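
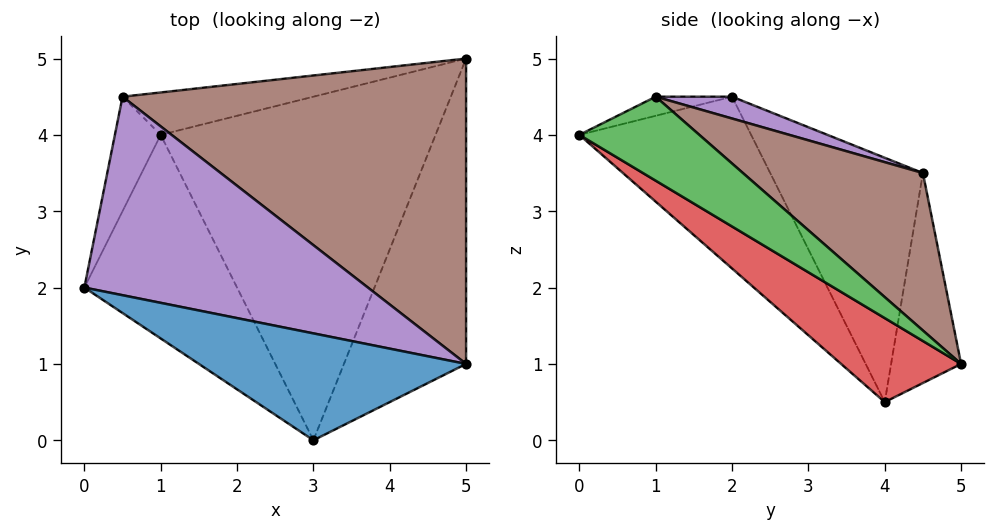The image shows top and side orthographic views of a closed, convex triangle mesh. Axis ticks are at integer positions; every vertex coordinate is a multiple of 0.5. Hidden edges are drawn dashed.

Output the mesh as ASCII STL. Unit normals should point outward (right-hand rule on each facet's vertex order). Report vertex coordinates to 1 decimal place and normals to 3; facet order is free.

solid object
 facet normal -0.067 -0.336 0.940
  outer loop
   vertex 3.0 0.0 4.0
   vertex 5.0 1.0 4.5
   vertex 0.0 2.0 4.5
  endloop
 endfacet
 facet normal -0.541 -0.691 -0.480
  outer loop
   vertex 3.0 0.0 4.0
   vertex 0.0 2.0 4.5
   vertex 1.0 4.0 0.5
  endloop
 endfacet
 facet normal 0.460 -0.585 -0.668
  outer loop
   vertex 3.0 0.0 4.0
   vertex 5.0 5.0 1.0
   vertex 5.0 1.0 4.5
  endloop
 endfacet
 facet normal 0.240 -0.568 -0.787
  outer loop
   vertex 3.0 0.0 4.0
   vertex 1.0 4.0 0.5
   vertex 5.0 5.0 1.0
  endloop
 endfacet
 facet normal 0.072 0.358 0.931
  outer loop
   vertex 0.5 4.5 3.5
   vertex 0.0 2.0 4.5
   vertex 5.0 1.0 4.5
  endloop
 endfacet
 facet normal 0.326 0.623 0.711
  outer loop
   vertex 0.5 4.5 3.5
   vertex 5.0 1.0 4.5
   vertex 5.0 5.0 1.0
  endloop
 endfacet
 facet normal -0.976 0.122 -0.183
  outer loop
   vertex 0.5 4.5 3.5
   vertex 1.0 4.0 0.5
   vertex 0.0 2.0 4.5
  endloop
 endfacet
 facet normal -0.215 0.957 -0.195
  outer loop
   vertex 0.5 4.5 3.5
   vertex 5.0 5.0 1.0
   vertex 1.0 4.0 0.5
  endloop
 endfacet
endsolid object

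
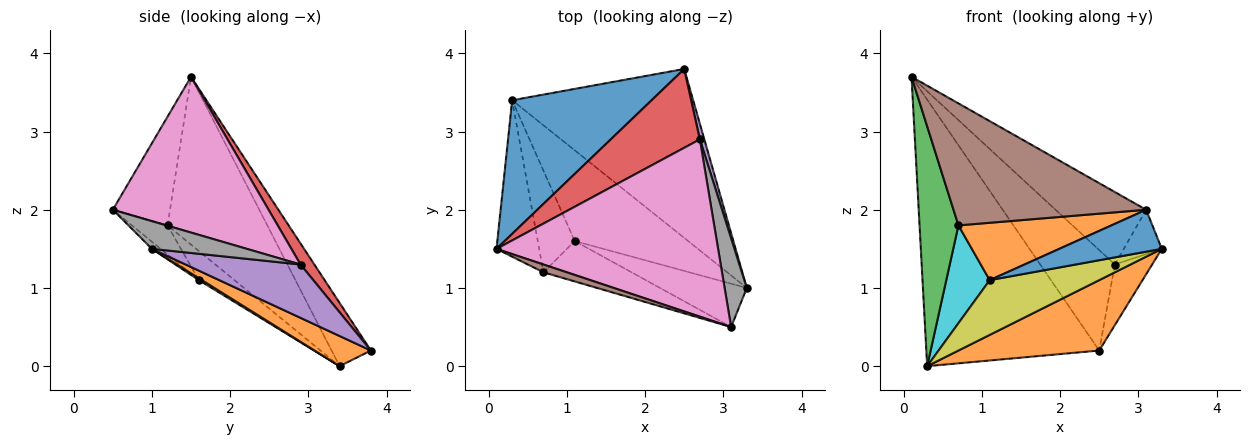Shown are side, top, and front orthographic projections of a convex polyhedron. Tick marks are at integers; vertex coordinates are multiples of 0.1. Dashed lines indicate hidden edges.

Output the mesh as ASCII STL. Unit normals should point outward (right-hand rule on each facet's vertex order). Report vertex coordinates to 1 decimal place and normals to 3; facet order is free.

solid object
 facet normal -0.199 0.876 0.439
  outer loop
   vertex 0.3 3.4 0.0
   vertex 0.1 1.5 3.7
   vertex 2.5 3.8 0.2
  endloop
 endfacet
 facet normal 0.152 -0.380 -0.912
  outer loop
   vertex 0.3 3.4 0.0
   vertex 2.5 3.8 0.2
   vertex 3.3 1.0 1.5
  endloop
 endfacet
 facet normal -0.907 -0.353 -0.230
  outer loop
   vertex 0.7 1.2 1.8
   vertex 0.1 1.5 3.7
   vertex 0.3 3.4 0.0
  endloop
 endfacet
 facet normal 0.145 0.779 0.611
  outer loop
   vertex 2.7 2.9 1.3
   vertex 2.5 3.8 0.2
   vertex 0.1 1.5 3.7
  endloop
 endfacet
 facet normal 0.948 0.308 0.079
  outer loop
   vertex 2.7 2.9 1.3
   vertex 3.3 1.0 1.5
   vertex 2.5 3.8 0.2
  endloop
 endfacet
 facet normal -0.284 -0.957 0.061
  outer loop
   vertex 3.1 0.5 2.0
   vertex 0.1 1.5 3.7
   vertex 0.7 1.2 1.8
  endloop
 endfacet
 facet normal 0.545 0.317 0.776
  outer loop
   vertex 3.1 0.5 2.0
   vertex 2.7 2.9 1.3
   vertex 0.1 1.5 3.7
  endloop
 endfacet
 facet normal 0.745 0.298 0.596
  outer loop
   vertex 3.1 0.5 2.0
   vertex 3.3 1.0 1.5
   vertex 2.7 2.9 1.3
  endloop
 endfacet
 facet normal 0.015 -0.517 -0.856
  outer loop
   vertex 1.1 1.6 1.1
   vertex 0.3 3.4 0.0
   vertex 3.3 1.0 1.5
  endloop
 endfacet
 facet normal -0.494 -0.603 -0.627
  outer loop
   vertex 1.1 1.6 1.1
   vertex 0.7 1.2 1.8
   vertex 0.3 3.4 0.0
  endloop
 endfacet
 facet normal -0.059 -0.694 -0.718
  outer loop
   vertex 1.1 1.6 1.1
   vertex 3.3 1.0 1.5
   vertex 3.1 0.5 2.0
  endloop
 endfacet
 facet normal -0.187 -0.803 -0.566
  outer loop
   vertex 1.1 1.6 1.1
   vertex 3.1 0.5 2.0
   vertex 0.7 1.2 1.8
  endloop
 endfacet
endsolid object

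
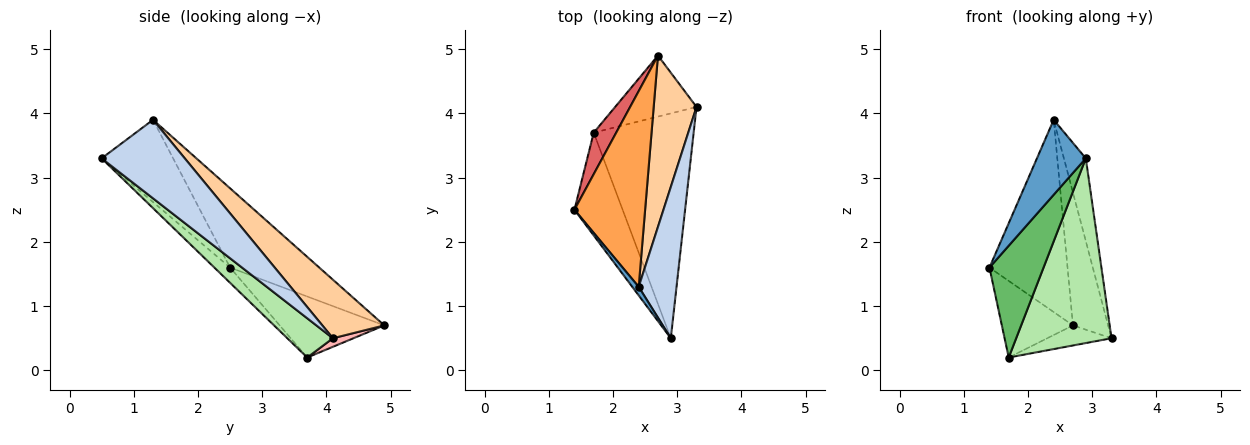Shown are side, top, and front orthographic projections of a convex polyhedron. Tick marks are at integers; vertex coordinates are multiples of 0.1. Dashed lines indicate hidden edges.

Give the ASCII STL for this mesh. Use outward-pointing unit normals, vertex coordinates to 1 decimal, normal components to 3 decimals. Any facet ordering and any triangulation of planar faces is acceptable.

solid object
 facet normal -0.824 -0.563 0.064
  outer loop
   vertex 2.4 1.3 3.9
   vertex 1.4 2.5 1.6
   vertex 2.9 0.5 3.3
  endloop
 endfacet
 facet normal 0.877 0.231 0.422
  outer loop
   vertex 2.4 1.3 3.9
   vertex 2.9 0.5 3.3
   vertex 3.3 4.1 0.5
  endloop
 endfacet
 facet normal -0.625 0.547 0.557
  outer loop
   vertex 2.7 4.9 0.7
   vertex 1.4 2.5 1.6
   vertex 2.4 1.3 3.9
  endloop
 endfacet
 facet normal 0.734 0.416 0.537
  outer loop
   vertex 2.7 4.9 0.7
   vertex 2.4 1.3 3.9
   vertex 3.3 4.1 0.5
  endloop
 endfacet
 facet normal -0.210 -0.720 -0.662
  outer loop
   vertex 1.7 3.7 0.2
   vertex 2.9 0.5 3.3
   vertex 1.4 2.5 1.6
  endloop
 endfacet
 facet normal 0.290 -0.607 -0.739
  outer loop
   vertex 1.7 3.7 0.2
   vertex 3.3 4.1 0.5
   vertex 2.9 0.5 3.3
  endloop
 endfacet
 facet normal -0.791 0.538 0.291
  outer loop
   vertex 1.7 3.7 0.2
   vertex 1.4 2.5 1.6
   vertex 2.7 4.9 0.7
  endloop
 endfacet
 facet normal 0.099 0.311 -0.945
  outer loop
   vertex 1.7 3.7 0.2
   vertex 2.7 4.9 0.7
   vertex 3.3 4.1 0.5
  endloop
 endfacet
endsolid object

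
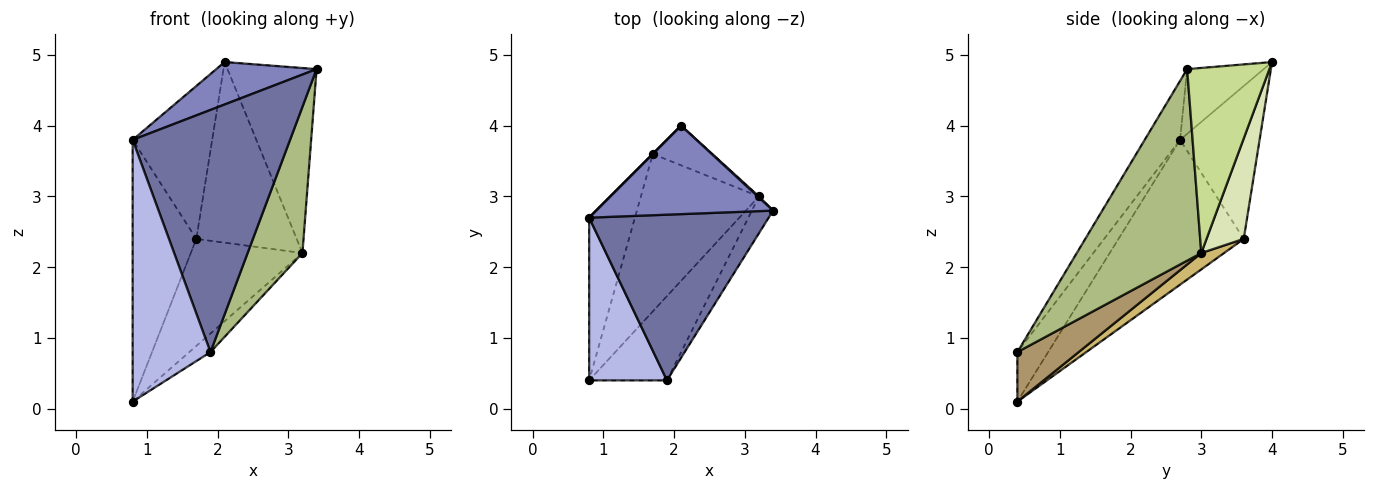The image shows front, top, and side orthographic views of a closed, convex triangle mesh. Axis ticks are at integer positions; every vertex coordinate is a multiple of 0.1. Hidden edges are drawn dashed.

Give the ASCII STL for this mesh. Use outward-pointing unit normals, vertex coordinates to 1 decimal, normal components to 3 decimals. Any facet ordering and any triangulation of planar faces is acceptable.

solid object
 facet normal -0.182 -0.811 0.555
  outer loop
   vertex 1.9 0.4 0.8
   vertex 3.4 2.8 4.8
   vertex 0.8 2.7 3.8
  endloop
 endfacet
 facet normal -0.313 -0.411 0.856
  outer loop
   vertex 2.1 4.0 4.9
   vertex 0.8 2.7 3.8
   vertex 3.4 2.8 4.8
  endloop
 endfacet
 facet normal -0.707 0.707 0.000
  outer loop
   vertex 1.7 3.6 2.4
   vertex 0.8 2.7 3.8
   vertex 2.1 4.0 4.9
  endloop
 endfacet
 facet normal -0.318 -0.805 0.500
  outer loop
   vertex 0.8 0.4 0.1
   vertex 1.9 0.4 0.8
   vertex 0.8 2.7 3.8
  endloop
 endfacet
 facet normal -0.858 0.436 -0.271
  outer loop
   vertex 0.8 0.4 0.1
   vertex 0.8 2.7 3.8
   vertex 1.7 3.6 2.4
  endloop
 endfacet
 facet normal 0.911 -0.401 -0.101
  outer loop
   vertex 3.2 3.0 2.2
   vertex 3.4 2.8 4.8
   vertex 1.9 0.4 0.8
  endloop
 endfacet
 facet normal 0.678 0.735 0.004
  outer loop
   vertex 3.2 3.0 2.2
   vertex 2.1 4.0 4.9
   vertex 3.4 2.8 4.8
  endloop
 endfacet
 facet normal 0.341 0.918 -0.201
  outer loop
   vertex 3.2 3.0 2.2
   vertex 1.7 3.6 2.4
   vertex 2.1 4.0 4.9
  endloop
 endfacet
 facet normal 0.528 0.183 -0.829
  outer loop
   vertex 3.2 3.0 2.2
   vertex 1.9 0.4 0.8
   vertex 0.8 0.4 0.1
  endloop
 endfacet
 facet normal 0.114 0.559 -0.822
  outer loop
   vertex 3.2 3.0 2.2
   vertex 0.8 0.4 0.1
   vertex 1.7 3.6 2.4
  endloop
 endfacet
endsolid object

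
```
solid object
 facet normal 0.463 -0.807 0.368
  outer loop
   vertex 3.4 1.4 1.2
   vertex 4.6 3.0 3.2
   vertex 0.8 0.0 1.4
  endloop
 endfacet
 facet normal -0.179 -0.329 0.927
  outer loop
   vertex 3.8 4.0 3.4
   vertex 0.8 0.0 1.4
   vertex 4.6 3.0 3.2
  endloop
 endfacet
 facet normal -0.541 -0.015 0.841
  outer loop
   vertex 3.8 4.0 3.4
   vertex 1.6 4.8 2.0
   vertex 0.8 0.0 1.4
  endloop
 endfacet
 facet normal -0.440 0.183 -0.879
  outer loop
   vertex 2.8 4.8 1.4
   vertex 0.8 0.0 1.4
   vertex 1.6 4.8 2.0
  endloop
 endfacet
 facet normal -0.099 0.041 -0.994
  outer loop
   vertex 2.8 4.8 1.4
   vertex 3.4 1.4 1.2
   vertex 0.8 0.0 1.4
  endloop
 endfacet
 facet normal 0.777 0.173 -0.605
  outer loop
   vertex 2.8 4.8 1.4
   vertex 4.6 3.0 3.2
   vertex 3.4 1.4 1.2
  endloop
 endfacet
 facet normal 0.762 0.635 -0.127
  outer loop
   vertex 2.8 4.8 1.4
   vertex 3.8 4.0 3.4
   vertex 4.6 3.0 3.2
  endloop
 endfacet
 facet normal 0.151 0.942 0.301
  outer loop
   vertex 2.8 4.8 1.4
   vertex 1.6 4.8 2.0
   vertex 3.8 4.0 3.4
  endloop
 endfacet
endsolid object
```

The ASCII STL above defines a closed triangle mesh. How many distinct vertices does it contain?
6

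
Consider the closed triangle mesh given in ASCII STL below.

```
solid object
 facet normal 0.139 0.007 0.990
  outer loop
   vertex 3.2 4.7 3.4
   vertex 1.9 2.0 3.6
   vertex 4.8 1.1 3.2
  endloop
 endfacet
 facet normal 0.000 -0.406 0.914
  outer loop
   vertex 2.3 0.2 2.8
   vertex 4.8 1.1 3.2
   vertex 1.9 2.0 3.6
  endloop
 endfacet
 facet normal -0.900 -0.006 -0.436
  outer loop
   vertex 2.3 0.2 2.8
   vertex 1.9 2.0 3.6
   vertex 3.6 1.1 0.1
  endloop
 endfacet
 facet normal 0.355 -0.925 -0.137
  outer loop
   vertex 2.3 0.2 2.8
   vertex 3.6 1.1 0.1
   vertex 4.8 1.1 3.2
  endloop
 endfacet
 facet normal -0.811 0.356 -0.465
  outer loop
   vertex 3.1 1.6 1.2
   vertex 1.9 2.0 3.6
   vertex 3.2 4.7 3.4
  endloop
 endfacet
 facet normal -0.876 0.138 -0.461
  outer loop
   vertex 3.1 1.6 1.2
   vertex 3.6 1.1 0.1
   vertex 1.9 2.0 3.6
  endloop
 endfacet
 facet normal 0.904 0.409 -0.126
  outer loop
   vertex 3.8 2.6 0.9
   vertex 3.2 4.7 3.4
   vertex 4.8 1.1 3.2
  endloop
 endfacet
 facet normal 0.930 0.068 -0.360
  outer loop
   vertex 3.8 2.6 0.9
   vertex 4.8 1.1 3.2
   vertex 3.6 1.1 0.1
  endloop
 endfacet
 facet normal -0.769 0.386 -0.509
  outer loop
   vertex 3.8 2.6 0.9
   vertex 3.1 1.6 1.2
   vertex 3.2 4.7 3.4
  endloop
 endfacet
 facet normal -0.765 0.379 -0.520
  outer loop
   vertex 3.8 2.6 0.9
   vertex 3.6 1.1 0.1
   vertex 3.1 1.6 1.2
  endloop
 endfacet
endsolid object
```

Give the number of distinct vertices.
7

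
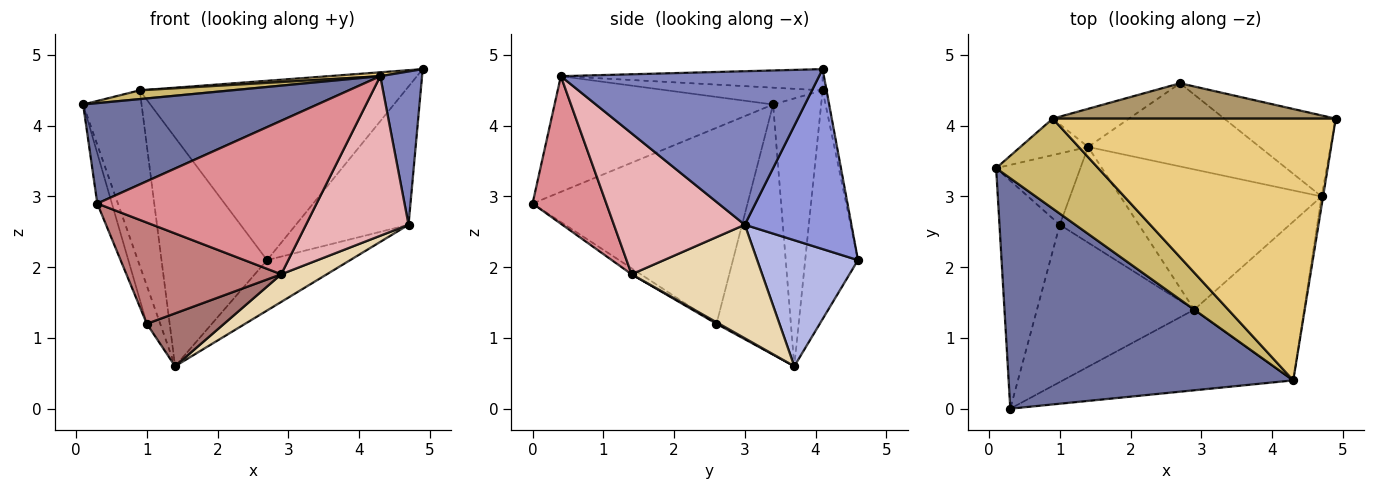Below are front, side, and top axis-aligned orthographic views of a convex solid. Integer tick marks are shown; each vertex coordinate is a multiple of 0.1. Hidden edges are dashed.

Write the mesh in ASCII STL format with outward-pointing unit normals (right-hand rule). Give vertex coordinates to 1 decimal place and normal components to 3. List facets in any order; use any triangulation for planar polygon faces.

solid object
 facet normal -0.349 -0.374 0.859
  outer loop
   vertex 4.3 0.4 4.7
   vertex 0.1 3.4 4.3
   vertex 0.3 0.0 2.9
  endloop
 endfacet
 facet normal 0.987 -0.160 -0.010
  outer loop
   vertex 4.3 0.4 4.7
   vertex 4.7 3.0 2.6
   vertex 4.9 4.1 4.8
  endloop
 endfacet
 facet normal 0.633 0.668 -0.392
  outer loop
   vertex 2.7 4.6 2.1
   vertex 4.9 4.1 4.8
   vertex 4.7 3.0 2.6
  endloop
 endfacet
 facet normal 0.532 0.439 -0.724
  outer loop
   vertex 2.7 4.6 2.1
   vertex 4.7 3.0 2.6
   vertex 1.4 3.7 0.6
  endloop
 endfacet
 facet normal -0.954 0.065 -0.294
  outer loop
   vertex 1.0 2.6 1.2
   vertex 0.3 0.0 2.9
   vertex 0.1 3.4 4.3
  endloop
 endfacet
 facet normal -0.934 0.168 -0.315
  outer loop
   vertex 1.0 2.6 1.2
   vertex 0.1 3.4 4.3
   vertex 1.4 3.7 0.6
  endloop
 endfacet
 facet normal -0.627 0.762 -0.159
  outer loop
   vertex 0.9 4.1 4.5
   vertex 1.4 3.7 0.6
   vertex 0.1 3.4 4.3
  endloop
 endfacet
 facet normal -0.442 0.885 -0.147
  outer loop
   vertex 0.9 4.1 4.5
   vertex 2.7 4.6 2.1
   vertex 1.4 3.7 0.6
  endloop
 endfacet
 facet normal -0.015 0.981 0.193
  outer loop
   vertex 0.9 4.1 4.5
   vertex 4.9 4.1 4.8
   vertex 2.7 4.6 2.1
  endloop
 endfacet
 facet normal -0.162 -0.096 0.982
  outer loop
   vertex 0.9 4.1 4.5
   vertex 0.1 3.4 4.3
   vertex 4.3 0.4 4.7
  endloop
 endfacet
 facet normal -0.075 -0.015 0.997
  outer loop
   vertex 0.9 4.1 4.5
   vertex 4.3 0.4 4.7
   vertex 4.9 4.1 4.8
  endloop
 endfacet
 facet normal 0.484 -0.169 -0.858
  outer loop
   vertex 2.9 1.4 1.9
   vertex 1.4 3.7 0.6
   vertex 4.7 3.0 2.6
  endloop
 endfacet
 facet normal 0.017 -0.484 -0.875
  outer loop
   vertex 2.9 1.4 1.9
   vertex 1.0 2.6 1.2
   vertex 1.4 3.7 0.6
  endloop
 endfacet
 facet normal -0.032 -0.541 -0.840
  outer loop
   vertex 2.9 1.4 1.9
   vertex 0.3 0.0 2.9
   vertex 1.0 2.6 1.2
  endloop
 endfacet
 facet normal 0.285 -0.848 -0.446
  outer loop
   vertex 2.9 1.4 1.9
   vertex 4.3 0.4 4.7
   vertex 0.3 0.0 2.9
  endloop
 endfacet
 facet normal 0.671 -0.526 -0.523
  outer loop
   vertex 2.9 1.4 1.9
   vertex 4.7 3.0 2.6
   vertex 4.3 0.4 4.7
  endloop
 endfacet
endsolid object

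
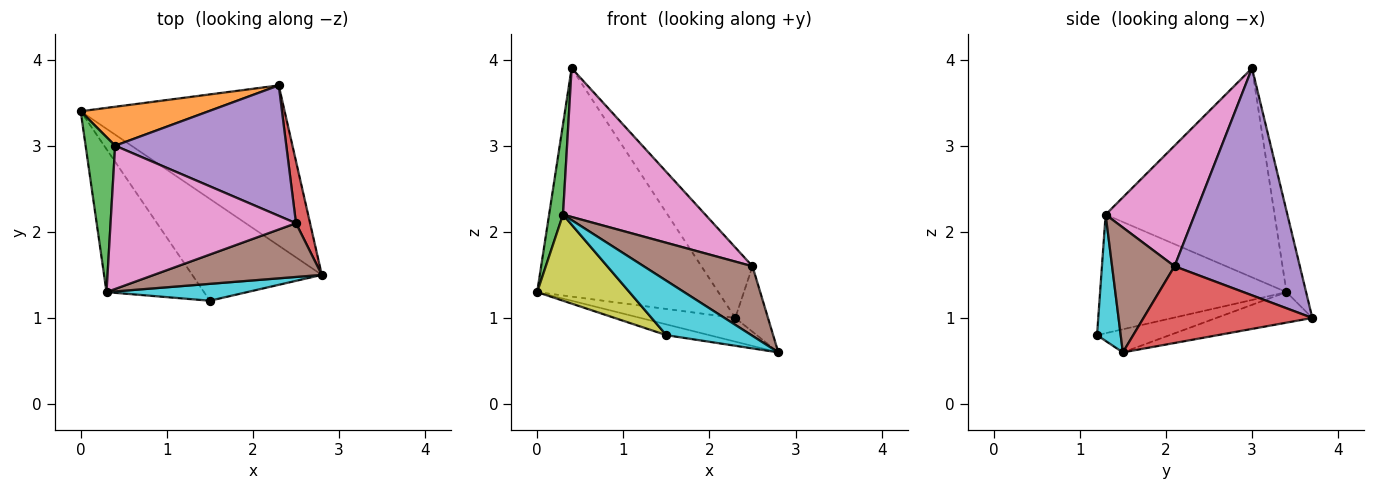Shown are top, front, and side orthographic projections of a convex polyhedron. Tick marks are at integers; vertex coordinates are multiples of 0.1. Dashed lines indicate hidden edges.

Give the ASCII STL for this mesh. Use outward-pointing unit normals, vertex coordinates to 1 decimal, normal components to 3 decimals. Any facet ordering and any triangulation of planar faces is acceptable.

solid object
 facet normal -0.147 0.145 -0.979
  outer loop
   vertex 2.3 3.7 1.0
   vertex 2.8 1.5 0.6
   vertex 0.0 3.4 1.3
  endloop
 endfacet
 facet normal -0.106 0.980 0.167
  outer loop
   vertex 0.4 3.0 3.9
   vertex 2.3 3.7 1.0
   vertex 0.0 3.4 1.3
  endloop
 endfacet
 facet normal -0.987 -0.081 0.139
  outer loop
   vertex 0.3 1.3 2.2
   vertex 0.4 3.0 3.9
   vertex 0.0 3.4 1.3
  endloop
 endfacet
 facet normal 0.966 0.187 0.177
  outer loop
   vertex 2.5 2.1 1.6
   vertex 2.8 1.5 0.6
   vertex 2.3 3.7 1.0
  endloop
 endfacet
 facet normal 0.759 0.310 0.572
  outer loop
   vertex 2.5 2.1 1.6
   vertex 2.3 3.7 1.0
   vertex 0.4 3.0 3.9
  endloop
 endfacet
 facet normal 0.414 -0.721 0.556
  outer loop
   vertex 2.5 2.1 1.6
   vertex 0.3 1.3 2.2
   vertex 2.8 1.5 0.6
  endloop
 endfacet
 facet normal 0.411 -0.657 0.632
  outer loop
   vertex 2.5 2.1 1.6
   vertex 0.4 3.0 3.9
   vertex 0.3 1.3 2.2
  endloop
 endfacet
 facet normal -0.175 0.104 -0.979
  outer loop
   vertex 1.5 1.2 0.8
   vertex 0.0 3.4 1.3
   vertex 2.8 1.5 0.6
  endloop
 endfacet
 facet normal -0.722 -0.357 -0.593
  outer loop
   vertex 1.5 1.2 0.8
   vertex 0.3 1.3 2.2
   vertex 0.0 3.4 1.3
  endloop
 endfacet
 facet normal 0.257 -0.923 0.286
  outer loop
   vertex 1.5 1.2 0.8
   vertex 2.8 1.5 0.6
   vertex 0.3 1.3 2.2
  endloop
 endfacet
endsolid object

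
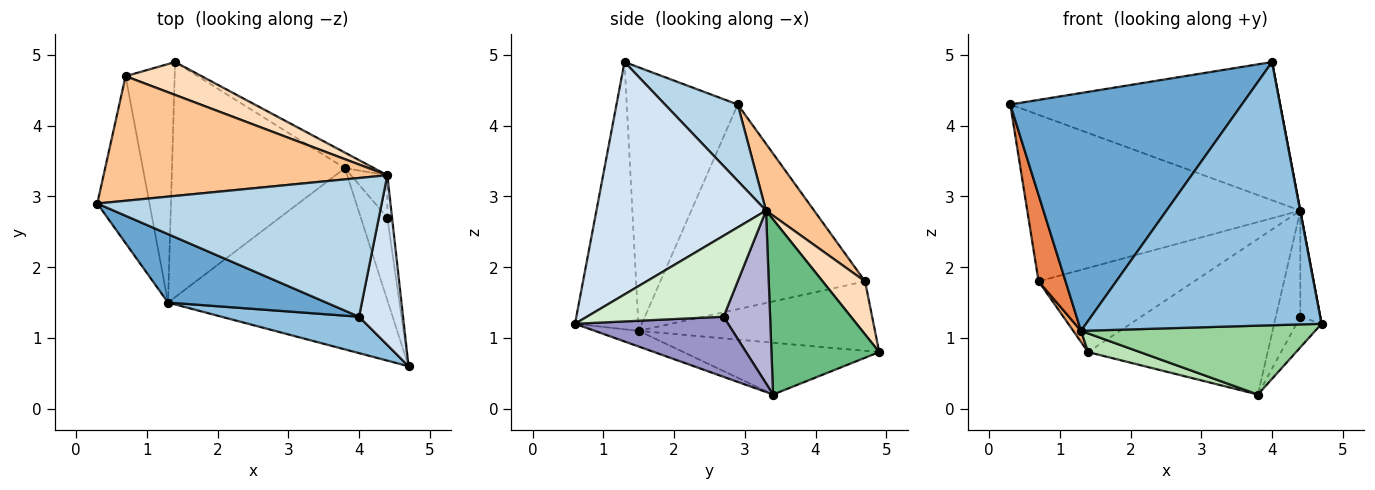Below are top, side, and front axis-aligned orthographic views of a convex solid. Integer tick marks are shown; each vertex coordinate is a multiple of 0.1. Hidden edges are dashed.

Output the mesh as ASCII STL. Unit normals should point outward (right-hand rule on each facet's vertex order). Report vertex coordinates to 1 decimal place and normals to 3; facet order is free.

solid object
 facet normal -0.418 -0.873 0.251
  outer loop
   vertex 1.3 1.5 1.1
   vertex 4.0 1.3 4.9
   vertex 0.3 2.9 4.3
  endloop
 endfacet
 facet normal -0.257 -0.957 0.132
  outer loop
   vertex 1.3 1.5 1.1
   vertex 4.7 0.6 1.2
   vertex 4.0 1.3 4.9
  endloop
 endfacet
 facet normal 0.187 0.693 0.696
  outer loop
   vertex 4.4 3.3 2.8
   vertex 0.3 2.9 4.3
   vertex 4.0 1.3 4.9
  endloop
 endfacet
 facet normal 0.983 -0.001 0.186
  outer loop
   vertex 4.4 3.3 2.8
   vertex 4.0 1.3 4.9
   vertex 4.7 0.6 1.2
  endloop
 endfacet
 facet normal -0.961 -0.127 -0.245
  outer loop
   vertex 0.7 4.7 1.8
   vertex 1.3 1.5 1.1
   vertex 0.3 2.9 4.3
  endloop
 endfacet
 facet normal -0.816 -0.027 -0.577
  outer loop
   vertex 0.7 4.7 1.8
   vertex 1.4 4.9 0.8
   vertex 1.3 1.5 1.1
  endloop
 endfacet
 facet normal 0.140 0.793 0.593
  outer loop
   vertex 0.7 4.7 1.8
   vertex 0.3 2.9 4.3
   vertex 4.4 3.3 2.8
  endloop
 endfacet
 facet normal 0.246 0.903 0.353
  outer loop
   vertex 0.7 4.7 1.8
   vertex 4.4 3.3 2.8
   vertex 1.4 4.9 0.8
  endloop
 endfacet
 facet normal 0.513 0.854 -0.085
  outer loop
   vertex 3.8 3.4 0.2
   vertex 1.4 4.9 0.8
   vertex 4.4 3.3 2.8
  endloop
 endfacet
 facet normal -0.066 -0.354 -0.933
  outer loop
   vertex 3.8 3.4 0.2
   vertex 4.7 0.6 1.2
   vertex 1.3 1.5 1.1
  endloop
 endfacet
 facet normal -0.286 -0.076 -0.955
  outer loop
   vertex 3.8 3.4 0.2
   vertex 1.3 1.5 1.1
   vertex 1.4 4.9 0.8
  endloop
 endfacet
 facet normal 0.988 0.144 -0.058
  outer loop
   vertex 4.4 2.7 1.3
   vertex 4.4 3.3 2.8
   vertex 4.7 0.6 1.2
  endloop
 endfacet
 facet normal 0.905 0.148 -0.399
  outer loop
   vertex 4.4 2.7 1.3
   vertex 4.7 0.6 1.2
   vertex 3.8 3.4 0.2
  endloop
 endfacet
 facet normal 0.870 0.458 -0.183
  outer loop
   vertex 4.4 2.7 1.3
   vertex 3.8 3.4 0.2
   vertex 4.4 3.3 2.8
  endloop
 endfacet
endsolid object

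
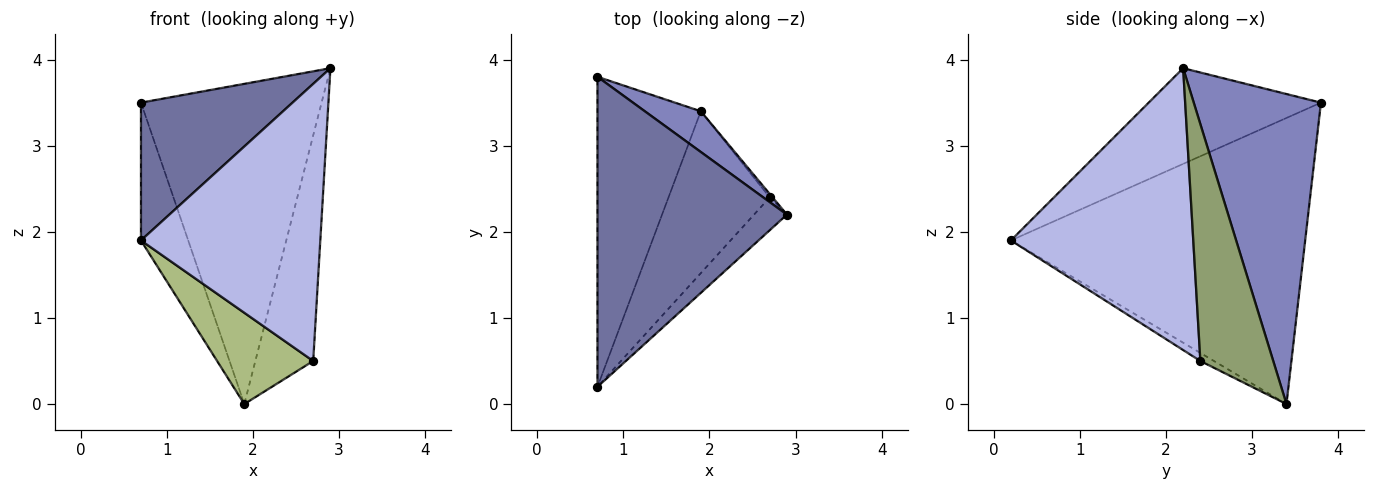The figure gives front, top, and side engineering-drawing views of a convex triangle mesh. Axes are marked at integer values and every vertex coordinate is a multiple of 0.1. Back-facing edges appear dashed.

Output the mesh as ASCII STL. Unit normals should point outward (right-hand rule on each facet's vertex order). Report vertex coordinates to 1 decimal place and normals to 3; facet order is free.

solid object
 facet normal -0.419 -0.369 0.830
  outer loop
   vertex 0.7 0.2 1.9
   vertex 2.9 2.2 3.9
   vertex 0.7 3.8 3.5
  endloop
 endfacet
 facet normal 0.573 0.813 0.103
  outer loop
   vertex 1.9 3.4 0.0
   vertex 0.7 3.8 3.5
   vertex 2.9 2.2 3.9
  endloop
 endfacet
 facet normal -0.930 0.149 -0.336
  outer loop
   vertex 1.9 3.4 0.0
   vertex 0.7 0.2 1.9
   vertex 0.7 3.8 3.5
  endloop
 endfacet
 facet normal 0.711 -0.699 -0.083
  outer loop
   vertex 2.7 2.4 0.5
   vertex 2.9 2.2 3.9
   vertex 0.7 0.2 1.9
  endloop
 endfacet
 facet normal 0.783 0.622 -0.009
  outer loop
   vertex 2.7 2.4 0.5
   vertex 1.9 3.4 0.0
   vertex 2.9 2.2 3.9
  endloop
 endfacet
 facet normal -0.069 -0.490 -0.869
  outer loop
   vertex 2.7 2.4 0.5
   vertex 0.7 0.2 1.9
   vertex 1.9 3.4 0.0
  endloop
 endfacet
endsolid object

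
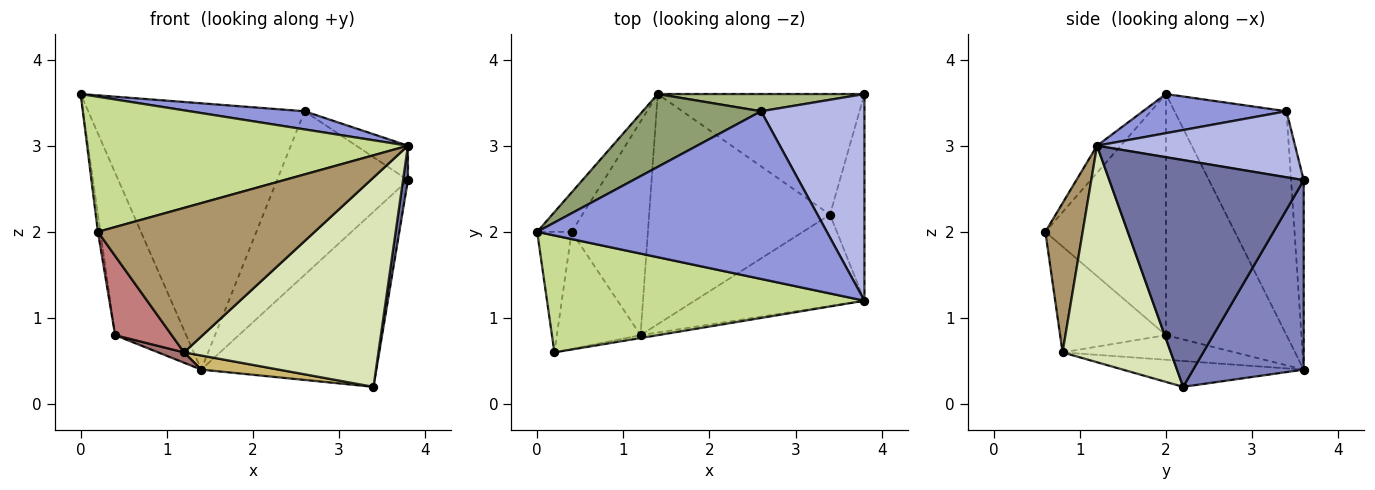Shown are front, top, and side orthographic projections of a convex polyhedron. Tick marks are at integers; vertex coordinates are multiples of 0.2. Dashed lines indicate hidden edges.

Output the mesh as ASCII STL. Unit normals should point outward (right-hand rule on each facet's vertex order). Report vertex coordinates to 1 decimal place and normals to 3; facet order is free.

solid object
 facet normal 0.988 -0.025 -0.150
  outer loop
   vertex 3.4 2.2 0.2
   vertex 3.8 3.6 2.6
   vertex 3.8 1.2 3.0
  endloop
 endfacet
 facet normal 0.461 0.731 -0.503
  outer loop
   vertex 1.4 3.6 0.4
   vertex 3.8 3.6 2.6
   vertex 3.4 2.2 0.2
  endloop
 endfacet
 facet normal 0.133 -0.107 0.985
  outer loop
   vertex 2.6 3.4 3.4
   vertex 0.0 2.0 3.6
   vertex 3.8 1.2 3.0
  endloop
 endfacet
 facet normal 0.533 0.139 0.835
  outer loop
   vertex 2.6 3.4 3.4
   vertex 3.8 1.2 3.0
   vertex 3.8 3.6 2.6
  endloop
 endfacet
 facet normal -0.447 0.863 0.236
  outer loop
   vertex 2.6 3.4 3.4
   vertex 1.4 3.6 0.4
   vertex 0.0 2.0 3.6
  endloop
 endfacet
 facet normal -0.096 0.990 0.104
  outer loop
   vertex 2.6 3.4 3.4
   vertex 3.8 3.6 2.6
   vertex 1.4 3.6 0.4
  endloop
 endfacet
 facet normal -0.056 -0.755 0.654
  outer loop
   vertex 0.2 0.6 2.0
   vertex 3.8 1.2 3.0
   vertex 0.0 2.0 3.6
  endloop
 endfacet
 facet normal 0.455 -0.816 -0.356
  outer loop
   vertex 1.2 0.8 0.6
   vertex 3.4 2.2 0.2
   vertex 3.8 1.2 3.0
  endloop
 endfacet
 facet normal 0.170 -0.985 -0.020
  outer loop
   vertex 1.2 0.8 0.6
   vertex 3.8 1.2 3.0
   vertex 0.2 0.6 2.0
  endloop
 endfacet
 facet normal -0.141 -0.060 -0.988
  outer loop
   vertex 1.2 0.8 0.6
   vertex 1.4 3.6 0.4
   vertex 3.4 2.2 0.2
  endloop
 endfacet
 facet normal -0.855 0.504 -0.122
  outer loop
   vertex 0.4 2.0 0.8
   vertex 0.0 2.0 3.6
   vertex 1.4 3.6 0.4
  endloop
 endfacet
 facet normal -0.990 0.020 -0.141
  outer loop
   vertex 0.4 2.0 0.8
   vertex 0.2 0.6 2.0
   vertex 0.0 2.0 3.6
  endloop
 endfacet
 facet normal -0.307 -0.046 -0.951
  outer loop
   vertex 0.4 2.0 0.8
   vertex 1.4 3.6 0.4
   vertex 1.2 0.8 0.6
  endloop
 endfacet
 facet normal -0.723 -0.387 -0.572
  outer loop
   vertex 0.4 2.0 0.8
   vertex 1.2 0.8 0.6
   vertex 0.2 0.6 2.0
  endloop
 endfacet
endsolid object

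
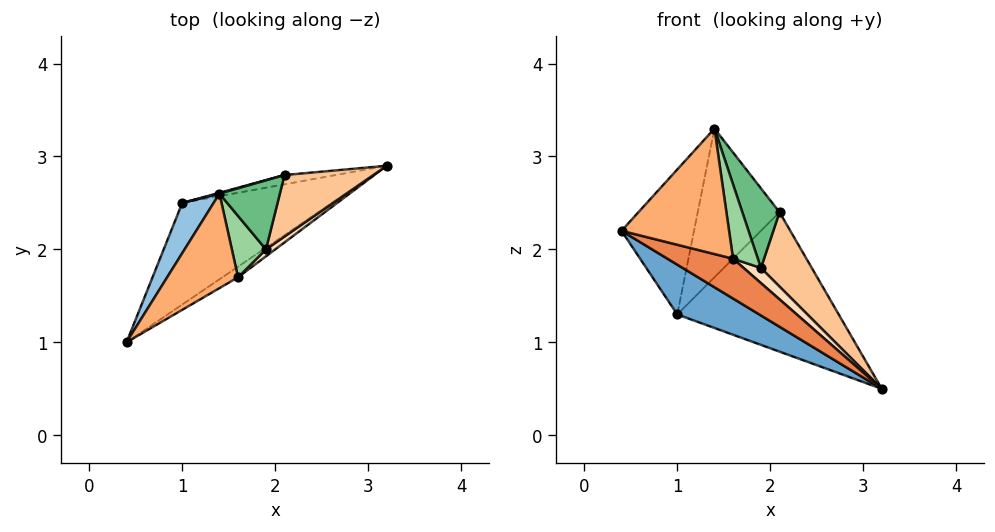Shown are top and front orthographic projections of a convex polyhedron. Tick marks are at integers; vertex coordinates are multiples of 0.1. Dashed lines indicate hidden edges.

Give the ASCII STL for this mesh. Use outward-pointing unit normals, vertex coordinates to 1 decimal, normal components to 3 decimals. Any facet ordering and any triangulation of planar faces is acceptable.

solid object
 facet normal -0.239 -0.427 -0.872
  outer loop
   vertex 1.0 2.5 1.3
   vertex 3.2 2.9 0.5
   vertex 0.4 1.0 2.2
  endloop
 endfacet
 facet normal -0.882 0.445 0.154
  outer loop
   vertex 1.0 2.5 1.3
   vertex 0.4 1.0 2.2
   vertex 1.4 2.6 3.3
  endloop
 endfacet
 facet normal -0.201 0.977 -0.065
  outer loop
   vertex 1.0 2.5 1.3
   vertex 2.1 2.8 2.4
   vertex 3.2 2.9 0.5
  endloop
 endfacet
 facet normal -0.268 0.963 0.005
  outer loop
   vertex 1.0 2.5 1.3
   vertex 1.4 2.6 3.3
   vertex 2.1 2.8 2.4
  endloop
 endfacet
 facet normal 0.447 -0.864 -0.231
  outer loop
   vertex 1.6 1.7 1.9
   vertex 0.4 1.0 2.2
   vertex 3.2 2.9 0.5
  endloop
 endfacet
 facet normal 0.525 -0.680 0.512
  outer loop
   vertex 1.6 1.7 1.9
   vertex 1.4 2.6 3.3
   vertex 0.4 1.0 2.2
  endloop
 endfacet
 facet normal 0.760 -0.501 0.414
  outer loop
   vertex 1.9 2.0 1.8
   vertex 3.2 2.9 0.5
   vertex 2.1 2.8 2.4
  endloop
 endfacet
 facet normal 0.723 -0.627 0.289
  outer loop
   vertex 1.9 2.0 1.8
   vertex 1.6 1.7 1.9
   vertex 3.2 2.9 0.5
  endloop
 endfacet
 facet normal 0.727 -0.519 0.450
  outer loop
   vertex 1.9 2.0 1.8
   vertex 2.1 2.8 2.4
   vertex 1.4 2.6 3.3
  endloop
 endfacet
 facet normal 0.701 -0.550 0.454
  outer loop
   vertex 1.9 2.0 1.8
   vertex 1.4 2.6 3.3
   vertex 1.6 1.7 1.9
  endloop
 endfacet
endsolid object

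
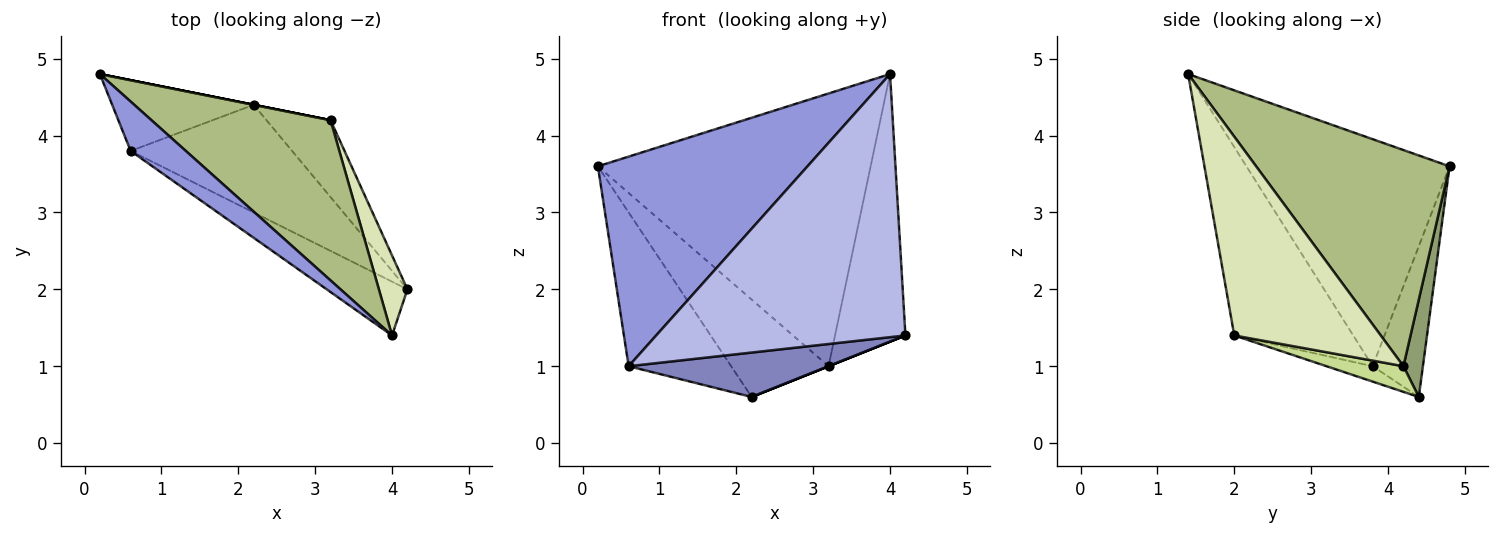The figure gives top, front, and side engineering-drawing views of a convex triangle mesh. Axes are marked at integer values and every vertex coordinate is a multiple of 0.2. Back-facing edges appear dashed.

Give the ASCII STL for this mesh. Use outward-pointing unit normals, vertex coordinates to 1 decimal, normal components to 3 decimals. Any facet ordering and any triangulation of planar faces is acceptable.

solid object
 facet normal -0.407 0.830 -0.382
  outer loop
   vertex 0.6 3.8 1.0
   vertex 0.2 4.8 3.6
   vertex 2.2 4.4 0.6
  endloop
 endfacet
 facet normal -0.088 -0.380 -0.921
  outer loop
   vertex 0.6 3.8 1.0
   vertex 2.2 4.4 0.6
   vertex 4.2 2.0 1.4
  endloop
 endfacet
 facet normal -0.686 -0.708 0.167
  outer loop
   vertex 0.6 3.8 1.0
   vertex 4.0 1.4 4.8
   vertex 0.2 4.8 3.6
  endloop
 endfacet
 facet normal -0.424 -0.887 -0.182
  outer loop
   vertex 0.6 3.8 1.0
   vertex 4.2 2.0 1.4
   vertex 4.0 1.4 4.8
  endloop
 endfacet
 facet normal 0.196 0.981 0.000
  outer loop
   vertex 3.2 4.2 1.0
   vertex 2.2 4.4 0.6
   vertex 0.2 4.8 3.6
  endloop
 endfacet
 facet normal 0.522 0.736 0.432
  outer loop
   vertex 3.2 4.2 1.0
   vertex 0.2 4.8 3.6
   vertex 4.0 1.4 4.8
  endloop
 endfacet
 facet normal 0.371 0.000 -0.928
  outer loop
   vertex 3.2 4.2 1.0
   vertex 4.2 2.0 1.4
   vertex 2.2 4.4 0.6
  endloop
 endfacet
 facet normal 0.894 0.430 0.128
  outer loop
   vertex 3.2 4.2 1.0
   vertex 4.0 1.4 4.8
   vertex 4.2 2.0 1.4
  endloop
 endfacet
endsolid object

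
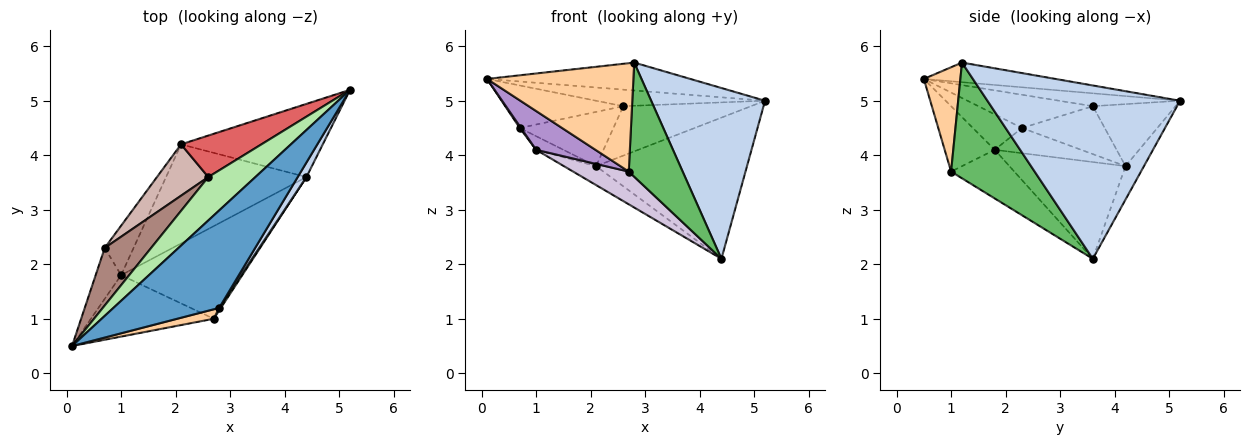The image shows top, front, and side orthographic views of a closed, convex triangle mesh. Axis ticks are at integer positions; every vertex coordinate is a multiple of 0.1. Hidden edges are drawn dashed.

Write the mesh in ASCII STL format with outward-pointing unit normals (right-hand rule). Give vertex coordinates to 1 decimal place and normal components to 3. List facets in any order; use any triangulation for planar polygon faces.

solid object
 facet normal -0.175 0.271 0.947
  outer loop
   vertex 2.8 1.2 5.7
   vertex 5.2 5.2 5.0
   vertex 0.1 0.5 5.4
  endloop
 endfacet
 facet normal 0.860 -0.508 0.043
  outer loop
   vertex 4.4 3.6 2.1
   vertex 5.2 5.2 5.0
   vertex 2.8 1.2 5.7
  endloop
 endfacet
 facet normal -0.108 0.883 -0.457
  outer loop
   vertex 2.1 4.2 3.8
   vertex 5.2 5.2 5.0
   vertex 4.4 3.6 2.1
  endloop
 endfacet
 facet normal 0.241 -0.967 0.085
  outer loop
   vertex 2.7 1.0 3.7
   vertex 2.8 1.2 5.7
   vertex 0.1 0.5 5.4
  endloop
 endfacet
 facet normal 0.840 -0.542 0.012
  outer loop
   vertex 2.7 1.0 3.7
   vertex 4.4 3.6 2.1
   vertex 2.8 1.2 5.7
  endloop
 endfacet
 facet normal -0.247 0.346 0.905
  outer loop
   vertex 2.6 3.6 4.9
   vertex 0.1 0.5 5.4
   vertex 5.2 5.2 5.0
  endloop
 endfacet
 facet normal -0.444 0.686 0.576
  outer loop
   vertex 2.6 3.6 4.9
   vertex 5.2 5.2 5.0
   vertex 2.1 4.2 3.8
  endloop
 endfacet
 facet normal -0.561 0.155 -0.813
  outer loop
   vertex 1.0 1.8 4.1
   vertex 2.1 4.2 3.8
   vertex 4.4 3.6 2.1
  endloop
 endfacet
 facet normal -0.411 -0.487 -0.771
  outer loop
   vertex 1.0 1.8 4.1
   vertex 2.7 1.0 3.7
   vertex 0.1 0.5 5.4
  endloop
 endfacet
 facet normal -0.354 -0.311 -0.882
  outer loop
   vertex 1.0 1.8 4.1
   vertex 4.4 3.6 2.1
   vertex 2.7 1.0 3.7
  endloop
 endfacet
 facet normal -0.499 0.515 0.697
  outer loop
   vertex 0.7 2.3 4.5
   vertex 0.1 0.5 5.4
   vertex 2.6 3.6 4.9
  endloop
 endfacet
 facet normal -0.540 0.611 0.579
  outer loop
   vertex 0.7 2.3 4.5
   vertex 2.6 3.6 4.9
   vertex 2.1 4.2 3.8
  endloop
 endfacet
 facet normal -0.812 -0.021 -0.583
  outer loop
   vertex 0.7 2.3 4.5
   vertex 1.0 1.8 4.1
   vertex 0.1 0.5 5.4
  endloop
 endfacet
 facet normal -0.644 0.203 -0.737
  outer loop
   vertex 0.7 2.3 4.5
   vertex 2.1 4.2 3.8
   vertex 1.0 1.8 4.1
  endloop
 endfacet
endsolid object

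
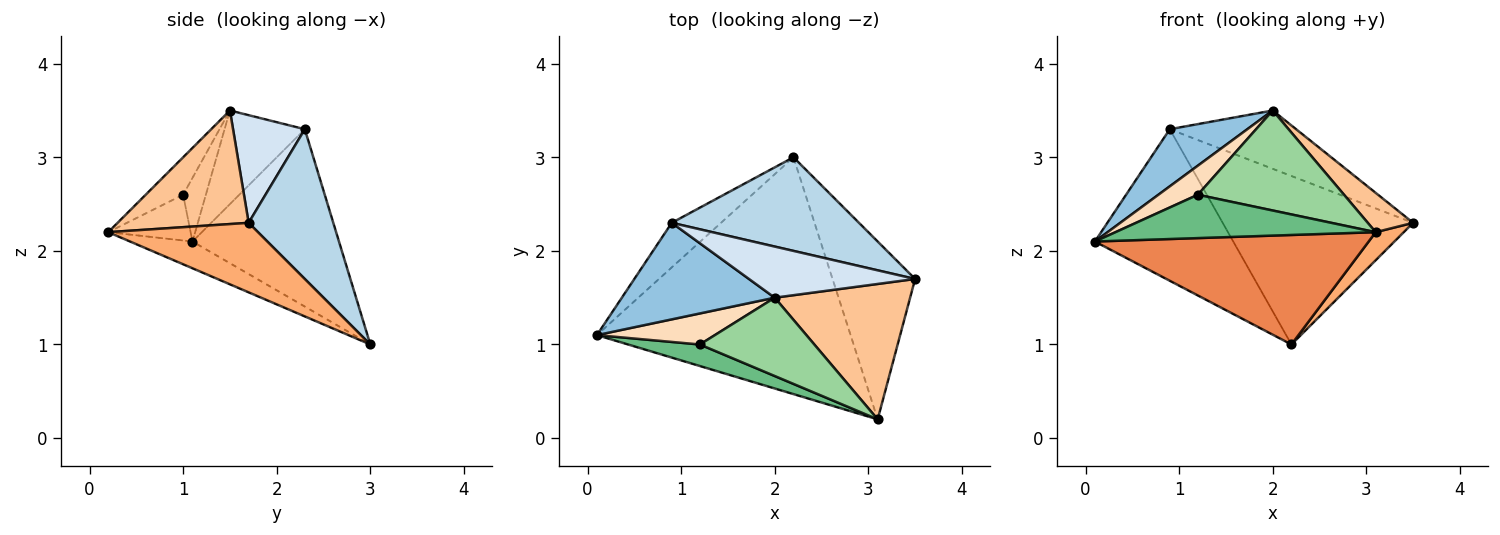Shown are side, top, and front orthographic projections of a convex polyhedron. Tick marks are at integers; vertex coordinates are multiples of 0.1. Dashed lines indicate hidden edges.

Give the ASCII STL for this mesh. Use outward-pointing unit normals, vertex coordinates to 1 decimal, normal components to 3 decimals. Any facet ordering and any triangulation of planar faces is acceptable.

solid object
 facet normal -0.713 0.673 -0.198
  outer loop
   vertex 0.9 2.3 3.3
   vertex 2.2 3.0 1.0
   vertex 0.1 1.1 2.1
  endloop
 endfacet
 facet normal -0.466 -0.451 0.761
  outer loop
   vertex 0.9 2.3 3.3
   vertex 0.1 1.1 2.1
   vertex 2.0 1.5 3.5
  endloop
 endfacet
 facet normal 0.362 0.815 0.453
  outer loop
   vertex 0.9 2.3 3.3
   vertex 3.5 1.7 2.3
   vertex 2.2 3.0 1.0
  endloop
 endfacet
 facet normal 0.393 0.692 0.606
  outer loop
   vertex 0.9 2.3 3.3
   vertex 2.0 1.5 3.5
   vertex 3.5 1.7 2.3
  endloop
 endfacet
 facet normal -0.095 -0.418 -0.904
  outer loop
   vertex 3.1 0.2 2.2
   vertex 0.1 1.1 2.1
   vertex 2.2 3.0 1.0
  endloop
 endfacet
 facet normal 0.639 -0.120 -0.759
  outer loop
   vertex 3.1 0.2 2.2
   vertex 2.2 3.0 1.0
   vertex 3.5 1.7 2.3
  endloop
 endfacet
 facet normal 0.627 -0.217 0.748
  outer loop
   vertex 3.1 0.2 2.2
   vertex 3.5 1.7 2.3
   vertex 2.0 1.5 3.5
  endloop
 endfacet
 facet normal -0.367 -0.636 0.679
  outer loop
   vertex 1.2 1.0 2.6
   vertex 2.0 1.5 3.5
   vertex 0.1 1.1 2.1
  endloop
 endfacet
 facet normal -0.273 -0.862 0.428
  outer loop
   vertex 1.2 1.0 2.6
   vertex 0.1 1.1 2.1
   vertex 3.1 0.2 2.2
  endloop
 endfacet
 facet normal -0.198 -0.772 0.604
  outer loop
   vertex 1.2 1.0 2.6
   vertex 3.1 0.2 2.2
   vertex 2.0 1.5 3.5
  endloop
 endfacet
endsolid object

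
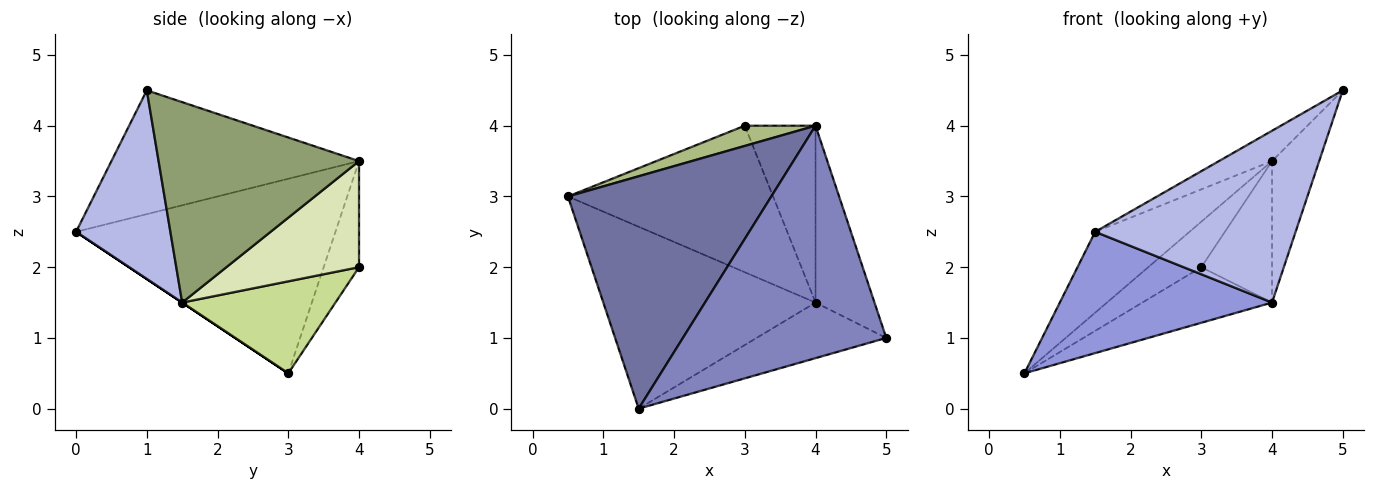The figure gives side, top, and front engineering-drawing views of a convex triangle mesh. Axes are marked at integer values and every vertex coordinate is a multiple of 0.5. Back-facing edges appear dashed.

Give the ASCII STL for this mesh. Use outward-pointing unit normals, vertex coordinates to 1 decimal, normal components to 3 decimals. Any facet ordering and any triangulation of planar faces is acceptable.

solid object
 facet normal -0.670 0.244 0.701
  outer loop
   vertex 4.0 4.0 3.5
   vertex 0.5 3.0 0.5
   vertex 1.5 0.0 2.5
  endloop
 endfacet
 facet normal -0.517 0.111 0.849
  outer loop
   vertex 4.0 4.0 3.5
   vertex 1.5 0.0 2.5
   vertex 5.0 1.0 4.5
  endloop
 endfacet
 facet normal 0.000 -0.555 -0.832
  outer loop
   vertex 4.0 1.5 1.5
   vertex 1.5 0.0 2.5
   vertex 0.5 3.0 0.5
  endloop
 endfacet
 facet normal 0.409 -0.868 -0.281
  outer loop
   vertex 4.0 1.5 1.5
   vertex 5.0 1.0 4.5
   vertex 1.5 0.0 2.5
  endloop
 endfacet
 facet normal 0.936 0.220 -0.275
  outer loop
   vertex 4.0 1.5 1.5
   vertex 4.0 4.0 3.5
   vertex 5.0 1.0 4.5
  endloop
 endfacet
 facet normal -0.520 0.780 0.347
  outer loop
   vertex 3.0 4.0 2.0
   vertex 0.5 3.0 0.5
   vertex 4.0 4.0 3.5
  endloop
 endfacet
 facet normal 0.387 0.327 -0.862
  outer loop
   vertex 3.0 4.0 2.0
   vertex 4.0 1.5 1.5
   vertex 0.5 3.0 0.5
  endloop
 endfacet
 facet normal 0.761 0.406 -0.507
  outer loop
   vertex 3.0 4.0 2.0
   vertex 4.0 4.0 3.5
   vertex 4.0 1.5 1.5
  endloop
 endfacet
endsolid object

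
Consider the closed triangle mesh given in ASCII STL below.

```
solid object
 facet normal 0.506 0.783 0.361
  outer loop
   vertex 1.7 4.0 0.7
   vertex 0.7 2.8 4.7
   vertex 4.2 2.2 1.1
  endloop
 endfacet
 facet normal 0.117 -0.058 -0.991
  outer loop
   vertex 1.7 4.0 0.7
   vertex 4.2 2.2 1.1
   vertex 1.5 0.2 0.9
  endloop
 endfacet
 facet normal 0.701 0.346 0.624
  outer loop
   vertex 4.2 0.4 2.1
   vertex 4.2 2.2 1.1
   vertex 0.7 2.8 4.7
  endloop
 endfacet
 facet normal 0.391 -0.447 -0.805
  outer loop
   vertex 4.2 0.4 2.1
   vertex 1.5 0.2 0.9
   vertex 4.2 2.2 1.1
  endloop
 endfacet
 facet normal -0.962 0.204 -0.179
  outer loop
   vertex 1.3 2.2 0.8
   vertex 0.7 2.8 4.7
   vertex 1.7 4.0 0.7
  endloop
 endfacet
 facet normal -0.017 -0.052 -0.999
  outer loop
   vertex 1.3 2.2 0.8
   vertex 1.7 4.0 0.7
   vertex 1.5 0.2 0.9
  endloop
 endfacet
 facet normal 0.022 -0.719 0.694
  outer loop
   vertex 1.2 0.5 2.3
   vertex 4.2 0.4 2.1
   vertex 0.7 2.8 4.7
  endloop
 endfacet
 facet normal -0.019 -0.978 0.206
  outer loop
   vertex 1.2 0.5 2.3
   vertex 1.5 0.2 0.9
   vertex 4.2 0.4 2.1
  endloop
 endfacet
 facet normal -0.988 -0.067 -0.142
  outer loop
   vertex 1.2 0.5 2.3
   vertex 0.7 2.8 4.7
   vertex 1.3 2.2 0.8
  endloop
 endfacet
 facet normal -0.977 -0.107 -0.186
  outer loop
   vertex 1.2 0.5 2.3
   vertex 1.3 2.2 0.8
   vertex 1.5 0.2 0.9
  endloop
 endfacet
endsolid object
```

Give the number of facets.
10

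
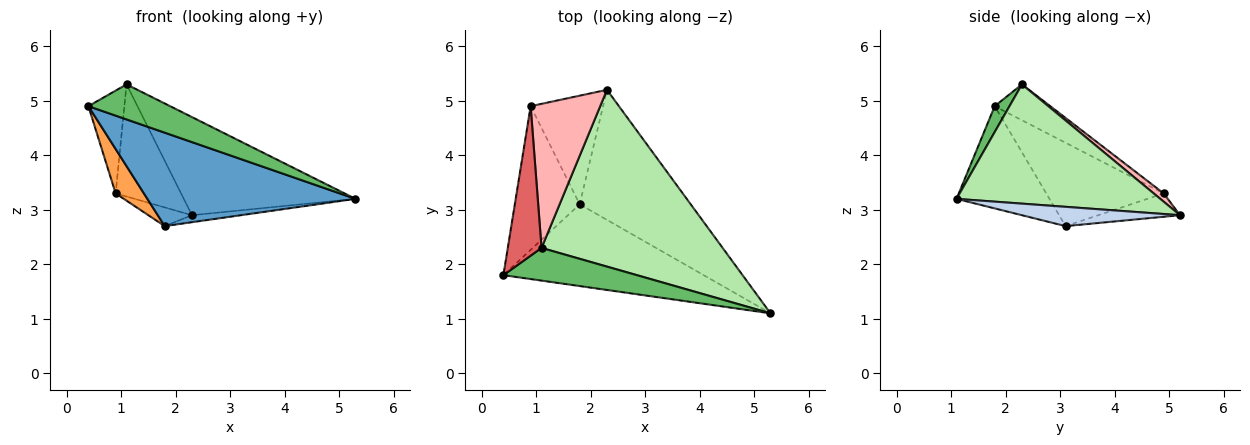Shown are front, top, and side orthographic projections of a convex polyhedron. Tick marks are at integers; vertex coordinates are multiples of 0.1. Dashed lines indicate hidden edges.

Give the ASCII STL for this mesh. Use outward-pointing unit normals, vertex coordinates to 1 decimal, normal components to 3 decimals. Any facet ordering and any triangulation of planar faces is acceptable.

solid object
 facet normal -0.318 -0.713 -0.624
  outer loop
   vertex 1.8 3.1 2.7
   vertex 5.3 1.1 3.2
   vertex 0.4 1.8 4.9
  endloop
 endfacet
 facet normal 0.171 0.053 -0.984
  outer loop
   vertex 1.8 3.1 2.7
   vertex 2.3 5.2 2.9
   vertex 5.3 1.1 3.2
  endloop
 endfacet
 facet normal -0.775 -0.186 -0.604
  outer loop
   vertex 0.9 4.9 3.3
   vertex 1.8 3.1 2.7
   vertex 0.4 1.8 4.9
  endloop
 endfacet
 facet normal -0.303 0.162 -0.939
  outer loop
   vertex 0.9 4.9 3.3
   vertex 2.3 5.2 2.9
   vertex 1.8 3.1 2.7
  endloop
 endfacet
 facet normal 0.131 -0.725 0.676
  outer loop
   vertex 1.1 2.3 5.3
   vertex 0.4 1.8 4.9
   vertex 5.3 1.1 3.2
  endloop
 endfacet
 facet normal 0.499 0.421 0.758
  outer loop
   vertex 1.1 2.3 5.3
   vertex 5.3 1.1 3.2
   vertex 2.3 5.2 2.9
  endloop
 endfacet
 facet normal -0.659 0.426 0.620
  outer loop
   vertex 1.1 2.3 5.3
   vertex 0.9 4.9 3.3
   vertex 0.4 1.8 4.9
  endloop
 endfacet
 facet normal 0.093 0.612 0.786
  outer loop
   vertex 1.1 2.3 5.3
   vertex 2.3 5.2 2.9
   vertex 0.9 4.9 3.3
  endloop
 endfacet
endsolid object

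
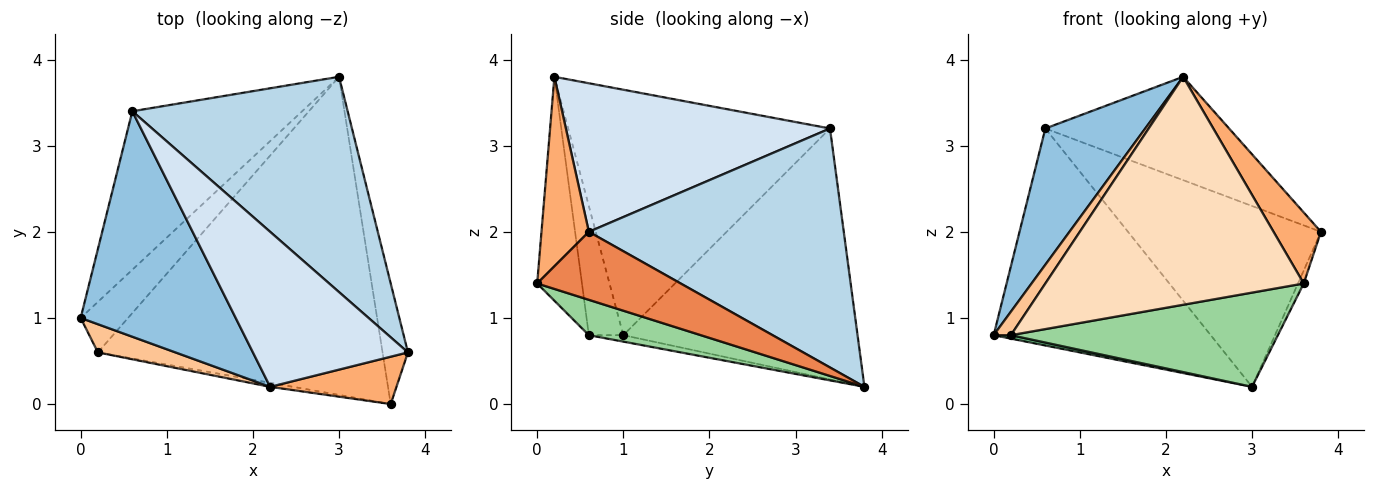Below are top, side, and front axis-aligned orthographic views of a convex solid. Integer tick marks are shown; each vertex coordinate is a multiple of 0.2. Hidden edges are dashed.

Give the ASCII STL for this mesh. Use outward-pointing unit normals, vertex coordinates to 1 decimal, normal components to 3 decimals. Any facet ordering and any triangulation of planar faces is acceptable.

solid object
 facet normal -0.657 0.609 -0.445
  outer loop
   vertex 0.6 3.4 3.2
   vertex 3.0 3.8 0.2
   vertex 0.0 1.0 0.8
  endloop
 endfacet
 facet normal -0.805 -0.307 0.508
  outer loop
   vertex 0.6 3.4 3.2
   vertex 0.0 1.0 0.8
   vertex 2.2 0.2 3.8
  endloop
 endfacet
 facet normal 0.648 0.490 0.583
  outer loop
   vertex 0.6 3.4 3.2
   vertex 3.8 0.6 2.0
   vertex 3.0 3.8 0.2
  endloop
 endfacet
 facet normal 0.623 0.434 0.651
  outer loop
   vertex 0.6 3.4 3.2
   vertex 2.2 0.2 3.8
   vertex 3.8 0.6 2.0
  endloop
 endfacet
 facet normal 0.936 0.037 -0.350
  outer loop
   vertex 3.6 0.0 1.4
   vertex 3.0 3.8 0.2
   vertex 3.8 0.6 2.0
  endloop
 endfacet
 facet normal 0.640 -0.640 0.426
  outer loop
   vertex 3.6 0.0 1.4
   vertex 3.8 0.6 2.0
   vertex 2.2 0.2 3.8
  endloop
 endfacet
 facet normal -0.788 -0.394 0.473
  outer loop
   vertex 0.2 0.6 0.8
   vertex 2.2 0.2 3.8
   vertex 0.0 1.0 0.8
  endloop
 endfacet
 facet normal -0.171 -0.985 -0.018
  outer loop
   vertex 0.2 0.6 0.8
   vertex 3.6 0.0 1.4
   vertex 2.2 0.2 3.8
  endloop
 endfacet
 facet normal -0.135 -0.067 -0.989
  outer loop
   vertex 0.2 0.6 0.8
   vertex 0.0 1.0 0.8
   vertex 3.0 3.8 0.2
  endloop
 endfacet
 facet normal 0.118 -0.282 -0.952
  outer loop
   vertex 0.2 0.6 0.8
   vertex 3.0 3.8 0.2
   vertex 3.6 0.0 1.4
  endloop
 endfacet
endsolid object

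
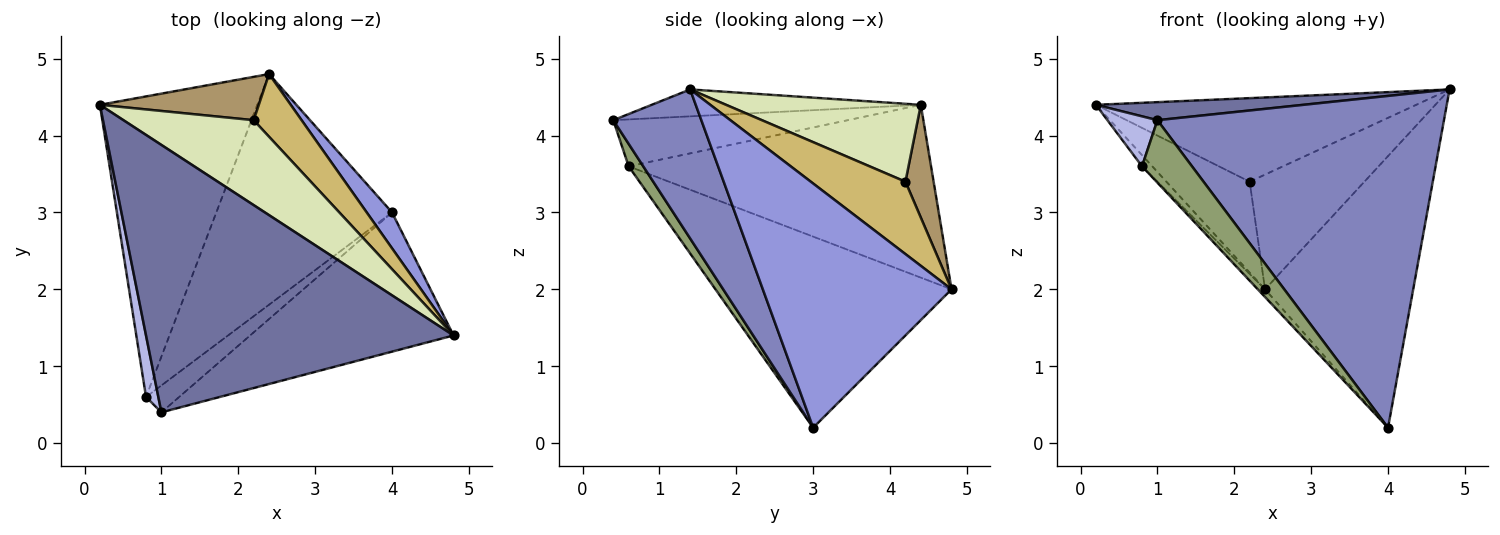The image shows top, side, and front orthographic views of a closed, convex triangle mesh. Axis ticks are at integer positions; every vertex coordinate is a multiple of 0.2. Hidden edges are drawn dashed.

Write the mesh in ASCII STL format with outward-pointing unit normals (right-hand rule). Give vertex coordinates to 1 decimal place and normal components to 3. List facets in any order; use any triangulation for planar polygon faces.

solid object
 facet normal -0.087 -0.067 0.994
  outer loop
   vertex 1.0 0.4 4.2
   vertex 4.8 1.4 4.6
   vertex 0.2 4.4 4.4
  endloop
 endfacet
 facet normal 0.273 -0.887 -0.372
  outer loop
   vertex 4.0 3.0 0.2
   vertex 4.8 1.4 4.6
   vertex 1.0 0.4 4.2
  endloop
 endfacet
 facet normal 0.784 0.616 0.081
  outer loop
   vertex 2.4 4.8 2.0
   vertex 4.8 1.4 4.6
   vertex 4.0 3.0 0.2
  endloop
 endfacet
 facet normal -0.947 -0.202 0.248
  outer loop
   vertex 0.8 0.6 3.6
   vertex 1.0 0.4 4.2
   vertex 0.2 4.4 4.4
  endloop
 endfacet
 facet normal 0.259 -0.887 -0.382
  outer loop
   vertex 0.8 0.6 3.6
   vertex 4.0 3.0 0.2
   vertex 1.0 0.4 4.2
  endloop
 endfacet
 facet normal -0.739 0.025 -0.673
  outer loop
   vertex 0.8 0.6 3.6
   vertex 0.2 4.4 4.4
   vertex 2.4 4.8 2.0
  endloop
 endfacet
 facet normal -0.736 0.023 -0.677
  outer loop
   vertex 0.8 0.6 3.6
   vertex 2.4 4.8 2.0
   vertex 4.0 3.0 0.2
  endloop
 endfacet
 facet normal 0.392 0.645 0.656
  outer loop
   vertex 2.2 4.2 3.4
   vertex 0.2 4.4 4.4
   vertex 4.8 1.4 4.6
  endloop
 endfacet
 facet normal 0.292 0.863 0.412
  outer loop
   vertex 2.2 4.2 3.4
   vertex 2.4 4.8 2.0
   vertex 0.2 4.4 4.4
  endloop
 endfacet
 facet normal 0.586 0.711 0.388
  outer loop
   vertex 2.2 4.2 3.4
   vertex 4.8 1.4 4.6
   vertex 2.4 4.8 2.0
  endloop
 endfacet
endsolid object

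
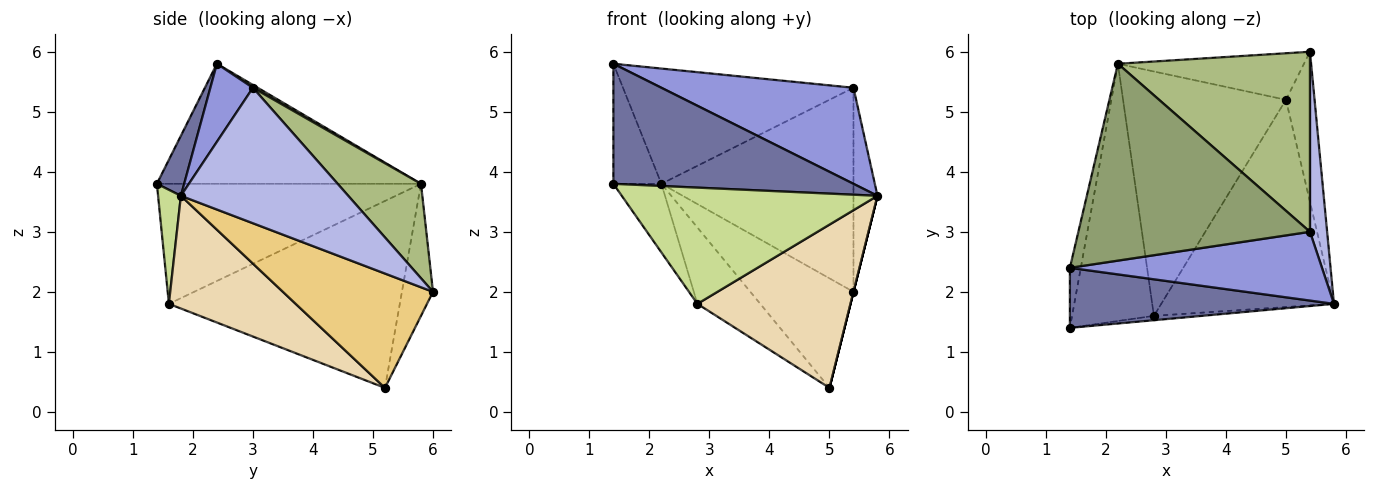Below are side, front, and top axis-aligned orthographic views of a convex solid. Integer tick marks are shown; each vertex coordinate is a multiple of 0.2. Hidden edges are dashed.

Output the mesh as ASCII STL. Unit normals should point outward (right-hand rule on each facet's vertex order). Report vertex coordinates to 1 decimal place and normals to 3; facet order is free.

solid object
 facet normal 0.101 -0.890 0.445
  outer loop
   vertex 1.4 1.4 3.8
   vertex 5.8 1.8 3.6
   vertex 1.4 2.4 5.8
  endloop
 endfacet
 facet normal -0.980 0.178 -0.089
  outer loop
   vertex 2.2 5.8 3.8
   vertex 1.4 1.4 3.8
   vertex 1.4 2.4 5.8
  endloop
 endfacet
 facet normal 0.177 -0.800 0.573
  outer loop
   vertex 5.4 3.0 5.4
   vertex 1.4 2.4 5.8
   vertex 5.8 1.8 3.6
  endloop
 endfacet
 facet normal 0.982 0.141 0.124
  outer loop
   vertex 5.4 3.0 5.4
   vertex 5.8 1.8 3.6
   vertex 5.4 6.0 2.0
  endloop
 endfacet
 facet normal 0.011 0.505 0.863
  outer loop
   vertex 5.4 3.0 5.4
   vertex 2.2 5.8 3.8
   vertex 1.4 2.4 5.8
  endloop
 endfacet
 facet normal 0.309 0.713 0.629
  outer loop
   vertex 5.4 3.0 5.4
   vertex 5.4 6.0 2.0
   vertex 2.2 5.8 3.8
  endloop
 endfacet
 facet normal 0.089 -0.995 -0.037
  outer loop
   vertex 2.8 1.6 1.8
   vertex 5.8 1.8 3.6
   vertex 1.4 1.4 3.8
  endloop
 endfacet
 facet normal -0.817 0.149 -0.557
  outer loop
   vertex 2.8 1.6 1.8
   vertex 1.4 1.4 3.8
   vertex 2.2 5.8 3.8
  endloop
 endfacet
 facet normal -0.267 0.887 -0.377
  outer loop
   vertex 5.0 5.2 0.4
   vertex 2.2 5.8 3.8
   vertex 5.4 6.0 2.0
  endloop
 endfacet
 facet normal -0.738 0.201 -0.644
  outer loop
   vertex 5.0 5.2 0.4
   vertex 2.8 1.6 1.8
   vertex 2.2 5.8 3.8
  endloop
 endfacet
 facet normal 0.970 0.000 -0.243
  outer loop
   vertex 5.0 5.2 0.4
   vertex 5.4 6.0 2.0
   vertex 5.8 1.8 3.6
  endloop
 endfacet
 facet normal 0.456 -0.551 -0.699
  outer loop
   vertex 5.0 5.2 0.4
   vertex 5.8 1.8 3.6
   vertex 2.8 1.6 1.8
  endloop
 endfacet
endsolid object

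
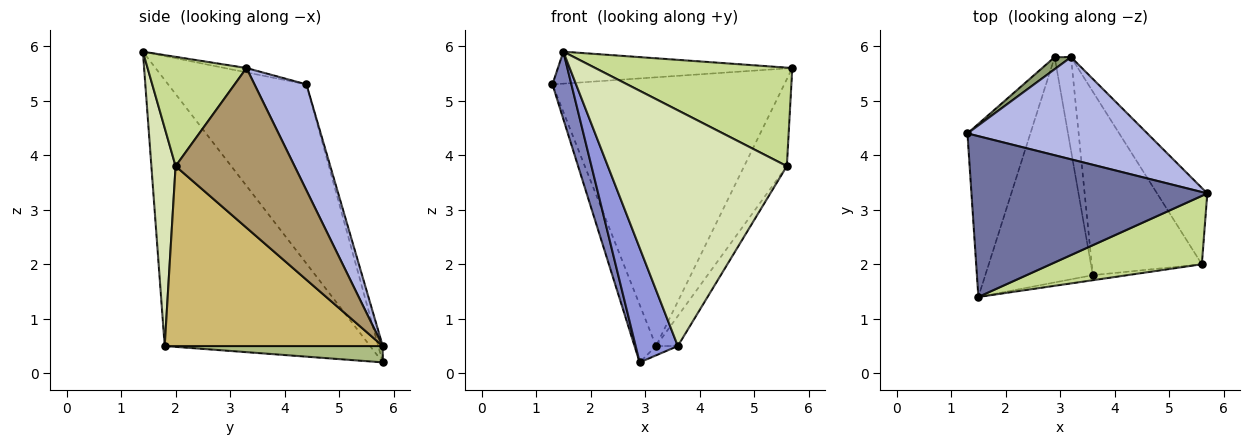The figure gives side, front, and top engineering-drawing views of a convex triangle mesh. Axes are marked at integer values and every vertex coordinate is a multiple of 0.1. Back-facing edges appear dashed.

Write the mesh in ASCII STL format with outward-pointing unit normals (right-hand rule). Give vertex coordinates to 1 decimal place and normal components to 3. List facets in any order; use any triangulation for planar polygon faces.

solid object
 facet normal -0.018 0.195 0.981
  outer loop
   vertex 1.5 1.4 5.9
   vertex 5.7 3.3 5.6
   vertex 1.3 4.4 5.3
  endloop
 endfacet
 facet normal -0.936 -0.128 -0.329
  outer loop
   vertex 2.9 5.8 0.2
   vertex 1.5 1.4 5.9
   vertex 1.3 4.4 5.3
  endloop
 endfacet
 facet normal -0.911 -0.187 -0.368
  outer loop
   vertex 3.6 1.8 0.5
   vertex 1.5 1.4 5.9
   vertex 2.9 5.8 0.2
  endloop
 endfacet
 facet normal 0.205 0.915 0.348
  outer loop
   vertex 3.2 5.8 0.5
   vertex 1.3 4.4 5.3
   vertex 5.7 3.3 5.6
  endloop
 endfacet
 facet normal -0.200 0.959 0.200
  outer loop
   vertex 3.2 5.8 0.5
   vertex 2.9 5.8 0.2
   vertex 1.3 4.4 5.3
  endloop
 endfacet
 facet normal 0.705 0.071 -0.705
  outer loop
   vertex 3.2 5.8 0.5
   vertex 3.6 1.8 0.5
   vertex 2.9 5.8 0.2
  endloop
 endfacet
 facet normal 0.381 -0.759 0.527
  outer loop
   vertex 5.6 2.0 3.8
   vertex 5.7 3.3 5.6
   vertex 1.5 1.4 5.9
  endloop
 endfacet
 facet normal 0.134 -0.991 -0.021
  outer loop
   vertex 5.6 2.0 3.8
   vertex 1.5 1.4 5.9
   vertex 3.6 1.8 0.5
  endloop
 endfacet
 facet normal 0.903 0.324 -0.284
  outer loop
   vertex 5.6 2.0 3.8
   vertex 3.2 5.8 0.5
   vertex 5.7 3.3 5.6
  endloop
 endfacet
 facet normal 0.850 0.085 -0.520
  outer loop
   vertex 5.6 2.0 3.8
   vertex 3.6 1.8 0.5
   vertex 3.2 5.8 0.5
  endloop
 endfacet
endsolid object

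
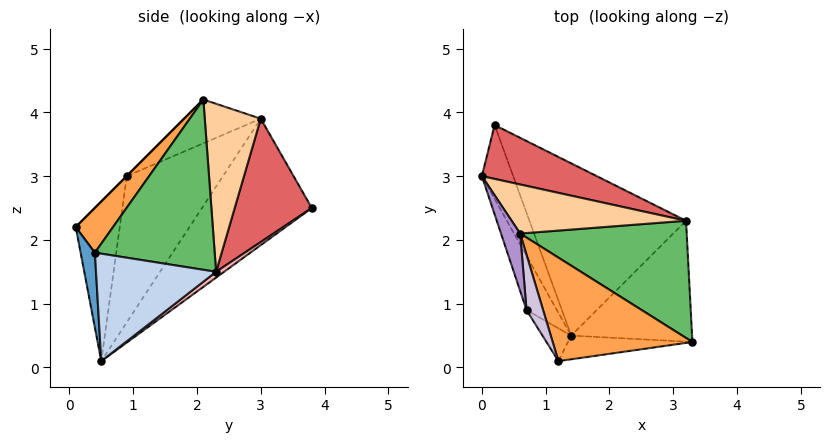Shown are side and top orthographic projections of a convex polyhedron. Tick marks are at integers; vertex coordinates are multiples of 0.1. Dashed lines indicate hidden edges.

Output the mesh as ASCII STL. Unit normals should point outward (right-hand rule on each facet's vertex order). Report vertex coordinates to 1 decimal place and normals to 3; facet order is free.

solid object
 facet normal 0.106 -0.979 -0.176
  outer loop
   vertex 1.4 0.5 0.1
   vertex 3.3 0.4 1.8
   vertex 1.2 0.1 2.2
  endloop
 endfacet
 facet normal 0.662 -0.083 -0.745
  outer loop
   vertex 3.2 2.3 1.5
   vertex 3.3 0.4 1.8
   vertex 1.4 0.5 0.1
  endloop
 endfacet
 facet normal 0.231 -0.653 0.722
  outer loop
   vertex 0.6 2.1 4.2
   vertex 1.2 0.1 2.2
   vertex 3.3 0.4 1.8
  endloop
 endfacet
 facet normal 0.568 0.575 0.589
  outer loop
   vertex 0.6 2.1 4.2
   vertex 3.2 2.3 1.5
   vertex 0.0 3.0 3.9
  endloop
 endfacet
 facet normal 0.707 0.146 0.692
  outer loop
   vertex 0.6 2.1 4.2
   vertex 3.3 0.4 1.8
   vertex 3.2 2.3 1.5
  endloop
 endfacet
 facet normal -0.956 -0.175 -0.237
  outer loop
   vertex 0.2 3.8 2.5
   vertex 1.4 0.5 0.1
   vertex 0.0 3.0 3.9
  endloop
 endfacet
 facet normal 0.515 0.710 0.480
  outer loop
   vertex 0.2 3.8 2.5
   vertex 0.0 3.0 3.9
   vertex 3.2 2.3 1.5
  endloop
 endfacet
 facet normal 0.030 0.595 -0.803
  outer loop
   vertex 0.2 3.8 2.5
   vertex 3.2 2.3 1.5
   vertex 1.4 0.5 0.1
  endloop
 endfacet
 facet normal -0.827 -0.431 0.362
  outer loop
   vertex 0.7 0.9 3.0
   vertex 0.6 2.1 4.2
   vertex 0.0 3.0 3.9
  endloop
 endfacet
 facet normal 0.000 -0.707 0.707
  outer loop
   vertex 0.7 0.9 3.0
   vertex 1.2 0.1 2.2
   vertex 0.6 2.1 4.2
  endloop
 endfacet
 facet normal -0.952 -0.233 -0.198
  outer loop
   vertex 0.7 0.9 3.0
   vertex 0.0 3.0 3.9
   vertex 1.4 0.5 0.1
  endloop
 endfacet
 facet normal -0.902 -0.401 -0.162
  outer loop
   vertex 0.7 0.9 3.0
   vertex 1.4 0.5 0.1
   vertex 1.2 0.1 2.2
  endloop
 endfacet
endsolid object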